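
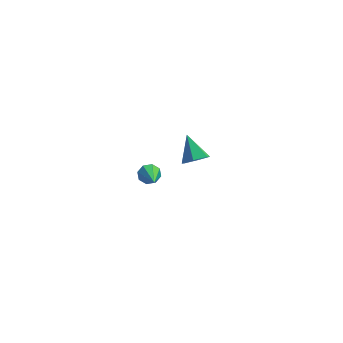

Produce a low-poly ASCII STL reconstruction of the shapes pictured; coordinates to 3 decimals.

solid 
facet normal -0.034 0.863 -0.503
outer loop
vertex 0.443 -2.258 1.506
vertex 0.268 -2.547 1.022
vertex -0.006 -2.292 1.478
endloop
endfacet
facet normal -0.078 0.236 0.969
outer loop
vertex 0.443 -2.258 1.506
vertex -0.006 -2.292 1.478
vertex 0.332 -4.153 1.958
endloop
endfacet
facet normal -0.033 0.864 -0.503
outer loop
vertex -0.006 -2.292 1.478
vertex 0.268 -2.547 1.022
vertex -0.295 -2.475 1.183
endloop
endfacet
facet normal -0.727 0.045 0.685
outer loop
vertex -0.006 -2.292 1.478
vertex -0.295 -2.475 1.183
vertex 0.332 -4.153 1.958
endloop
endfacet
facet normal -0.034 0.863 -0.505
outer loop
vertex -0.295 -2.475 1.183
vertex 0.268 -2.547 1.022
vertex -0.254 -2.701 0.794
endloop
endfacet
facet normal -0.945 -0.315 0.083
outer loop
vertex -0.295 -2.475 1.183
vertex -0.254 -2.701 0.794
vertex 0.332 -4.153 1.958
endloop
endfacet
facet normal -0.035 0.864 -0.503
outer loop
vertex -0.254 -2.701 0.794
vertex 0.268 -2.547 1.022
vertex 0.093 -2.836 0.538
endloop
endfacet
facet normal -0.604 -0.633 -0.485
outer loop
vertex -0.254 -2.701 0.794
vertex 0.093 -2.836 0.538
vertex 0.332 -4.153 1.958
endloop
endfacet
facet normal -0.034 0.863 -0.503
outer loop
vertex 0.093 -2.836 0.538
vertex 0.268 -2.547 1.022
vertex 0.542 -2.802 0.566
endloop
endfacet
facet normal 0.097 -0.721 -0.686
outer loop
vertex 0.093 -2.836 0.538
vertex 0.542 -2.802 0.566
vertex 0.332 -4.153 1.958
endloop
endfacet
facet normal -0.033 0.864 -0.503
outer loop
vertex 0.542 -2.802 0.566
vertex 0.268 -2.547 1.022
vertex 0.831 -2.619 0.861
endloop
endfacet
facet normal 0.746 -0.530 -0.402
outer loop
vertex 0.542 -2.802 0.566
vertex 0.831 -2.619 0.861
vertex 0.332 -4.153 1.958
endloop
endfacet
facet normal -0.034 0.863 -0.505
outer loop
vertex 0.831 -2.619 0.861
vertex 0.268 -2.547 1.022
vertex 0.79 -2.393 1.25
endloop
endfacet
facet normal 0.965 -0.170 0.201
outer loop
vertex 0.831 -2.619 0.861
vertex 0.79 -2.393 1.25
vertex 0.332 -4.153 1.958
endloop
endfacet
facet normal -0.035 0.864 -0.503
outer loop
vertex 0.79 -2.393 1.25
vertex 0.268 -2.547 1.022
vertex 0.443 -2.258 1.506
endloop
endfacet
facet normal 0.624 0.147 0.768
outer loop
vertex 0.79 -2.393 1.25
vertex 0.443 -2.258 1.506
vertex 0.332 -4.153 1.958
endloop
endfacet
facet normal 0.200 -0.730 -0.653
outer loop
vertex 3.838 2.718 -3.223
vertex 3.282 3.019 -3.73
vertex 4.051 3.271 -3.776
endloop
endfacet
facet normal 0.787 0.258 0.561
outer loop
vertex 3.838 2.718 -3.223
vertex 4.051 3.271 -3.776
vertex 2.958 4.201 -2.67
endloop
endfacet
facet normal 0.200 -0.730 -0.654
outer loop
vertex 4.051 3.271 -3.776
vertex 3.282 3.019 -3.73
vertex 3.494 3.572 -4.282
endloop
endfacet
facet normal 0.561 0.817 -0.132
outer loop
vertex 4.051 3.271 -3.776
vertex 3.494 3.572 -4.282
vertex 2.958 4.201 -2.67
endloop
endfacet
facet normal 0.200 -0.730 -0.654
outer loop
vertex 3.494 3.572 -4.282
vertex 3.282 3.019 -3.73
vertex 2.726 3.32 -4.236
endloop
endfacet
facet normal -0.304 0.849 -0.432
outer loop
vertex 3.494 3.572 -4.282
vertex 2.726 3.32 -4.236
vertex 2.958 4.201 -2.67
endloop
endfacet
facet normal 0.200 -0.730 -0.654
outer loop
vertex 2.726 3.32 -4.236
vertex 3.282 3.019 -3.73
vertex 2.514 2.767 -3.684
endloop
endfacet
facet normal -0.946 0.322 -0.041
outer loop
vertex 2.726 3.32 -4.236
vertex 2.514 2.767 -3.684
vertex 2.958 4.201 -2.67
endloop
endfacet
facet normal 0.200 -0.730 -0.653
outer loop
vertex 2.514 2.767 -3.684
vertex 3.282 3.019 -3.73
vertex 3.07 2.466 -3.177
endloop
endfacet
facet normal -0.722 -0.237 0.651
outer loop
vertex 2.514 2.767 -3.684
vertex 3.07 2.466 -3.177
vertex 2.958 4.201 -2.67
endloop
endfacet
facet normal 0.200 -0.730 -0.653
outer loop
vertex 3.07 2.466 -3.177
vertex 3.282 3.019 -3.73
vertex 3.838 2.718 -3.223
endloop
endfacet
facet normal 0.145 -0.269 0.952
outer loop
vertex 3.07 2.466 -3.177
vertex 3.838 2.718 -3.223
vertex 2.958 4.201 -2.67
endloop
endfacet

endsolid


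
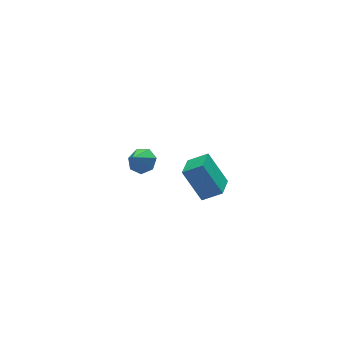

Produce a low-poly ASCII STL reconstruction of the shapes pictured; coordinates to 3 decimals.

solid 
facet normal 0.572 0.296 -0.765
outer loop
vertex -1.331 -3.398 3.604
vertex -1.798 -3.609 3.173
vertex -1.732 -3.005 3.456
endloop
endfacet
facet normal 0.110 0.447 0.888
outer loop
vertex -1.331 -3.398 3.604
vertex -1.732 -3.005 3.456
vertex -2.422 -3.931 4.007
endloop
endfacet
facet normal 0.571 0.296 -0.765
outer loop
vertex -1.732 -3.005 3.456
vertex -1.798 -3.609 3.173
vertex -2.184 -3.066 3.095
endloop
endfacet
facet normal -0.508 0.687 0.519
outer loop
vertex -1.732 -3.005 3.456
vertex -2.184 -3.066 3.095
vertex -2.422 -3.931 4.007
endloop
endfacet
facet normal 0.572 0.297 -0.765
outer loop
vertex -2.184 -3.066 3.095
vertex -1.798 -3.609 3.173
vertex -2.345 -3.536 2.792
endloop
endfacet
facet normal -0.953 0.302 0.038
outer loop
vertex -2.184 -3.066 3.095
vertex -2.345 -3.536 2.792
vertex -2.422 -3.931 4.007
endloop
endfacet
facet normal 0.572 0.295 -0.765
outer loop
vertex -2.345 -3.536 2.792
vertex -1.798 -3.609 3.173
vertex -2.094 -4.061 2.777
endloop
endfacet
facet normal -0.887 -0.419 -0.192
outer loop
vertex -2.345 -3.536 2.792
vertex -2.094 -4.061 2.777
vertex -2.422 -3.931 4.007
endloop
endfacet
facet normal 0.572 0.295 -0.765
outer loop
vertex -2.094 -4.061 2.777
vertex -1.798 -3.609 3.173
vertex -1.621 -4.245 3.06
endloop
endfacet
facet normal -0.363 -0.932 0.002
outer loop
vertex -2.094 -4.061 2.777
vertex -1.621 -4.245 3.06
vertex -2.422 -3.931 4.007
endloop
endfacet
facet normal 0.572 0.295 -0.765
outer loop
vertex -1.621 -4.245 3.06
vertex -1.798 -3.609 3.173
vertex -1.281 -3.95 3.428
endloop
endfacet
facet normal 0.226 -0.851 0.474
outer loop
vertex -1.621 -4.245 3.06
vertex -1.281 -3.95 3.428
vertex -2.422 -3.931 4.007
endloop
endfacet
facet normal 0.572 0.296 -0.765
outer loop
vertex -1.281 -3.95 3.428
vertex -1.798 -3.609 3.173
vertex -1.331 -3.398 3.604
endloop
endfacet
facet normal 0.436 -0.237 0.868
outer loop
vertex -1.281 -3.95 3.428
vertex -1.331 -3.398 3.604
vertex -2.422 -3.931 4.007
endloop
endfacet
facet normal -0.638 -0.729 0.248
outer loop
vertex 2.94 -2.463 -2.59
vertex 2.432 -1.499 -1.058
vertex 2.132 -1.956 -3.177
endloop
endfacet
facet normal 0.270 -0.513 -0.815
outer loop
vertex 2.968 -1.001 -3.502
vertex 2.94 -2.463 -2.59
vertex 2.132 -1.956 -3.177
endloop
endfacet
facet normal -0.638 -0.729 0.248
outer loop
vertex 2.132 -1.956 -3.177
vertex 2.432 -1.499 -1.058
vertex 1.624 -0.992 -1.646
endloop
endfacet
facet normal -0.721 0.453 -0.524
outer loop
vertex 1.624 -0.992 -1.646
vertex 2.968 -1.001 -3.502
vertex 2.132 -1.956 -3.177
endloop
endfacet
facet normal 0.721 -0.453 0.524
outer loop
vertex 2.94 -2.463 -2.59
vertex 3.268 -0.544 -1.383
vertex 2.432 -1.499 -1.058
endloop
endfacet
facet normal 0.271 -0.513 -0.814
outer loop
vertex 3.776 -1.508 -2.914
vertex 2.94 -2.463 -2.59
vertex 2.968 -1.001 -3.502
endloop
endfacet
facet normal 0.721 -0.453 0.524
outer loop
vertex 3.776 -1.508 -2.914
vertex 3.268 -0.544 -1.383
vertex 2.94 -2.463 -2.59
endloop
endfacet
facet normal -0.270 0.514 0.814
outer loop
vertex 2.432 -1.499 -1.058
vertex 3.268 -0.544 -1.383
vertex 1.624 -0.992 -1.646
endloop
endfacet
facet normal -0.721 0.453 -0.524
outer loop
vertex 2.46 -0.037 -1.97
vertex 2.968 -1.001 -3.502
vertex 1.624 -0.992 -1.646
endloop
endfacet
facet normal -0.270 0.513 0.815
outer loop
vertex 1.624 -0.992 -1.646
vertex 3.268 -0.544 -1.383
vertex 2.46 -0.037 -1.97
endloop
endfacet
facet normal 0.638 0.729 -0.247
outer loop
vertex 2.46 -0.037 -1.97
vertex 3.776 -1.508 -2.914
vertex 2.968 -1.001 -3.502
endloop
endfacet
facet normal 0.638 0.729 -0.248
outer loop
vertex 3.268 -0.544 -1.383
vertex 3.776 -1.508 -2.914
vertex 2.46 -0.037 -1.97
endloop
endfacet

endsolid


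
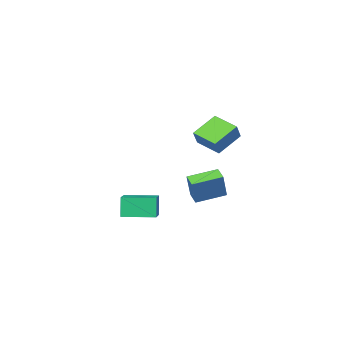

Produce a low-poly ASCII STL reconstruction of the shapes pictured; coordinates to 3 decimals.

solid 
facet normal -0.553 -0.787 -0.273
outer loop
vertex 3.442 0.382 -1.033
vertex 1.769 1.551 -1.012
vertex 3.654 0.713 -2.419
endloop
endfacet
facet normal 0.819 -0.573 -0.011
outer loop
vertex 4.651 2.129 -1.928
vertex 3.442 0.382 -1.033
vertex 3.654 0.713 -2.419
endloop
endfacet
facet normal -0.553 -0.787 -0.273
outer loop
vertex 3.654 0.713 -2.419
vertex 1.769 1.551 -1.012
vertex 1.982 1.881 -2.397
endloop
endfacet
facet normal 0.148 0.230 -0.962
outer loop
vertex 1.982 1.881 -2.397
vertex 4.651 2.129 -1.928
vertex 3.654 0.713 -2.419
endloop
endfacet
facet normal -0.148 -0.229 0.962
outer loop
vertex 3.442 0.382 -1.033
vertex 2.766 2.967 -0.521
vertex 1.769 1.551 -1.012
endloop
endfacet
facet normal 0.820 -0.573 -0.010
outer loop
vertex 4.438 1.799 -0.543
vertex 3.442 0.382 -1.033
vertex 4.651 2.129 -1.928
endloop
endfacet
facet normal -0.147 -0.229 0.962
outer loop
vertex 4.438 1.799 -0.543
vertex 2.766 2.967 -0.521
vertex 3.442 0.382 -1.033
endloop
endfacet
facet normal -0.819 0.573 0.011
outer loop
vertex 1.769 1.551 -1.012
vertex 2.766 2.967 -0.521
vertex 1.982 1.881 -2.397
endloop
endfacet
facet normal 0.148 0.229 -0.962
outer loop
vertex 2.978 3.298 -1.907
vertex 4.651 2.129 -1.928
vertex 1.982 1.881 -2.397
endloop
endfacet
facet normal -0.820 0.572 0.011
outer loop
vertex 1.982 1.881 -2.397
vertex 2.766 2.967 -0.521
vertex 2.978 3.298 -1.907
endloop
endfacet
facet normal 0.553 0.787 0.273
outer loop
vertex 2.978 3.298 -1.907
vertex 4.438 1.799 -0.543
vertex 4.651 2.129 -1.928
endloop
endfacet
facet normal 0.553 0.787 0.273
outer loop
vertex 2.766 2.967 -0.521
vertex 4.438 1.799 -0.543
vertex 2.978 3.298 -1.907
endloop
endfacet
facet normal -0.832 -0.090 0.548
outer loop
vertex -1.974 1.622 4.701
vertex -2.48 3.196 4.193
vertex -2.569 1.112 3.714
endloop
endfacet
facet normal 0.292 -0.910 0.294
outer loop
vertex -0.98 1.284 2.667
vertex -1.974 1.622 4.701
vertex -2.569 1.112 3.714
endloop
endfacet
facet normal -0.832 -0.090 0.548
outer loop
vertex -2.569 1.112 3.714
vertex -2.48 3.196 4.193
vertex -3.075 2.686 3.206
endloop
endfacet
facet normal -0.472 -0.405 -0.783
outer loop
vertex -3.075 2.686 3.206
vertex -0.98 1.284 2.667
vertex -2.569 1.112 3.714
endloop
endfacet
facet normal 0.472 0.405 0.783
outer loop
vertex -1.974 1.622 4.701
vertex -0.891 3.368 3.146
vertex -2.48 3.196 4.193
endloop
endfacet
facet normal 0.292 -0.910 0.294
outer loop
vertex -0.385 1.794 3.654
vertex -1.974 1.622 4.701
vertex -0.98 1.284 2.667
endloop
endfacet
facet normal 0.472 0.405 0.783
outer loop
vertex -0.385 1.794 3.654
vertex -0.891 3.368 3.146
vertex -1.974 1.622 4.701
endloop
endfacet
facet normal -0.292 0.910 -0.294
outer loop
vertex -2.48 3.196 4.193
vertex -0.891 3.368 3.146
vertex -3.075 2.686 3.206
endloop
endfacet
facet normal -0.472 -0.405 -0.783
outer loop
vertex -1.486 2.858 2.159
vertex -0.98 1.284 2.667
vertex -3.075 2.686 3.206
endloop
endfacet
facet normal -0.292 0.910 -0.294
outer loop
vertex -3.075 2.686 3.206
vertex -0.891 3.368 3.146
vertex -1.486 2.858 2.159
endloop
endfacet
facet normal 0.832 0.090 -0.548
outer loop
vertex -1.486 2.858 2.159
vertex -0.385 1.794 3.654
vertex -0.98 1.284 2.667
endloop
endfacet
facet normal 0.832 0.090 -0.548
outer loop
vertex -0.891 3.368 3.146
vertex -0.385 1.794 3.654
vertex -1.486 2.858 2.159
endloop
endfacet
facet normal -0.932 0.285 0.225
outer loop
vertex -4.65 -2.227 -1.257
vertex -4.443 -1.293 -1.582
vertex -5.238 -2.725 -3.059
endloop
endfacet
facet normal -0.205 -0.924 0.322
outer loop
vertex -3.337 -3.307 -3.518
vertex -4.65 -2.227 -1.257
vertex -5.238 -2.725 -3.059
endloop
endfacet
facet normal -0.932 0.285 0.225
outer loop
vertex -5.238 -2.725 -3.059
vertex -4.443 -1.293 -1.582
vertex -5.031 -1.791 -3.384
endloop
endfacet
facet normal -0.300 -0.254 -0.920
outer loop
vertex -5.031 -1.791 -3.384
vertex -3.337 -3.307 -3.518
vertex -5.238 -2.725 -3.059
endloop
endfacet
facet normal 0.300 0.254 0.920
outer loop
vertex -4.65 -2.227 -1.257
vertex -2.542 -1.875 -2.041
vertex -4.443 -1.293 -1.582
endloop
endfacet
facet normal -0.205 -0.924 0.322
outer loop
vertex -2.749 -2.809 -1.716
vertex -4.65 -2.227 -1.257
vertex -3.337 -3.307 -3.518
endloop
endfacet
facet normal 0.300 0.254 0.920
outer loop
vertex -2.749 -2.809 -1.716
vertex -2.542 -1.875 -2.041
vertex -4.65 -2.227 -1.257
endloop
endfacet
facet normal 0.205 0.924 -0.322
outer loop
vertex -4.443 -1.293 -1.582
vertex -2.542 -1.875 -2.041
vertex -5.031 -1.791 -3.384
endloop
endfacet
facet normal -0.300 -0.254 -0.920
outer loop
vertex -3.13 -2.373 -3.843
vertex -3.337 -3.307 -3.518
vertex -5.031 -1.791 -3.384
endloop
endfacet
facet normal 0.205 0.924 -0.322
outer loop
vertex -5.031 -1.791 -3.384
vertex -2.542 -1.875 -2.041
vertex -3.13 -2.373 -3.843
endloop
endfacet
facet normal 0.932 -0.285 -0.225
outer loop
vertex -3.13 -2.373 -3.843
vertex -2.749 -2.809 -1.716
vertex -3.337 -3.307 -3.518
endloop
endfacet
facet normal 0.932 -0.285 -0.225
outer loop
vertex -2.542 -1.875 -2.041
vertex -2.749 -2.809 -1.716
vertex -3.13 -2.373 -3.843
endloop
endfacet

endsolid


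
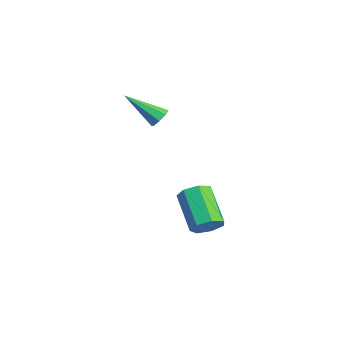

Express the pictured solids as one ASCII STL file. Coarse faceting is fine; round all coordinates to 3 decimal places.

solid 
facet normal 0.402 0.693 -0.599
outer loop
vertex -1.079 1.445 0.981
vertex -1.555 1.606 0.848
vertex -1.216 1.732 1.221
endloop
endfacet
facet normal 0.717 -0.213 0.664
outer loop
vertex -1.079 1.445 0.981
vertex -1.216 1.732 1.221
vertex -2.285 0.354 1.932
endloop
endfacet
facet normal 0.402 0.692 -0.599
outer loop
vertex -1.216 1.732 1.221
vertex -1.555 1.606 0.848
vertex -1.551 1.945 1.242
endloop
endfacet
facet normal 0.242 0.290 0.926
outer loop
vertex -1.216 1.732 1.221
vertex -1.551 1.945 1.242
vertex -2.285 0.354 1.932
endloop
endfacet
facet normal 0.403 0.692 -0.599
outer loop
vertex -1.551 1.945 1.242
vertex -1.555 1.606 0.848
vertex -1.889 1.96 1.032
endloop
endfacet
facet normal -0.434 0.519 0.736
outer loop
vertex -1.551 1.945 1.242
vertex -1.889 1.96 1.032
vertex -2.285 0.354 1.932
endloop
endfacet
facet normal 0.403 0.692 -0.600
outer loop
vertex -1.889 1.96 1.032
vertex -1.555 1.606 0.848
vertex -2.031 1.767 0.714
endloop
endfacet
facet normal -0.918 0.340 0.203
outer loop
vertex -1.889 1.96 1.032
vertex -2.031 1.767 0.714
vertex -2.285 0.354 1.932
endloop
endfacet
facet normal 0.403 0.692 -0.599
outer loop
vertex -2.031 1.767 0.714
vertex -1.555 1.606 0.848
vertex -1.895 1.48 0.474
endloop
endfacet
facet normal -0.924 -0.140 -0.356
outer loop
vertex -2.031 1.767 0.714
vertex -1.895 1.48 0.474
vertex -2.285 0.354 1.932
endloop
endfacet
facet normal 0.403 0.692 -0.599
outer loop
vertex -1.895 1.48 0.474
vertex -1.555 1.606 0.848
vertex -1.56 1.267 0.453
endloop
endfacet
facet normal -0.449 -0.645 -0.618
outer loop
vertex -1.895 1.48 0.474
vertex -1.56 1.267 0.453
vertex -2.285 0.354 1.932
endloop
endfacet
facet normal 0.403 0.692 -0.599
outer loop
vertex -1.56 1.267 0.453
vertex -1.555 1.606 0.848
vertex -1.222 1.252 0.663
endloop
endfacet
facet normal 0.227 -0.875 -0.428
outer loop
vertex -1.56 1.267 0.453
vertex -1.222 1.252 0.663
vertex -2.285 0.354 1.932
endloop
endfacet
facet normal 0.402 0.692 -0.600
outer loop
vertex -1.222 1.252 0.663
vertex -1.555 1.606 0.848
vertex -1.079 1.445 0.981
endloop
endfacet
facet normal 0.711 -0.696 0.103
outer loop
vertex -1.222 1.252 0.663
vertex -1.079 1.445 0.981
vertex -2.285 0.354 1.932
endloop
endfacet
facet normal 0.821 0.048 -0.569
outer loop
vertex 1.414 2.854 -3.489
vertex 1.0 2.815 -4.09
vertex 1.218 3.409 -3.725
endloop
endfacet
facet normal 0.479 0.481 0.734
outer loop
vertex 1.414 2.854 -3.489
vertex 1.218 3.409 -3.725
vertex -0.147 2.764 -2.41
endloop
endfacet
facet normal 0.481 0.480 0.734
outer loop
vertex -0.147 2.764 -2.41
vertex 1.218 3.409 -3.725
vertex -0.342 3.319 -2.645
endloop
endfacet
facet normal -0.821 -0.048 0.568
outer loop
vertex -0.147 2.764 -2.41
vertex -0.342 3.319 -2.645
vertex -0.56 2.725 -3.01
endloop
endfacet
facet normal 0.822 0.047 -0.568
outer loop
vertex 1.218 3.409 -3.725
vertex 1.0 2.815 -4.09
vertex 0.859 3.516 -4.236
endloop
endfacet
facet normal 0.058 0.985 0.166
outer loop
vertex 1.218 3.409 -3.725
vertex 0.859 3.516 -4.236
vertex -0.342 3.319 -2.645
endloop
endfacet
facet normal 0.058 0.985 0.165
outer loop
vertex -0.342 3.319 -2.645
vertex 0.859 3.516 -4.236
vertex -0.702 3.426 -3.156
endloop
endfacet
facet normal -0.821 -0.048 0.569
outer loop
vertex -0.342 3.319 -2.645
vertex -0.702 3.426 -3.156
vertex -0.56 2.725 -3.01
endloop
endfacet
facet normal 0.821 0.047 -0.569
outer loop
vertex 0.859 3.516 -4.236
vertex 1.0 2.815 -4.09
vertex 0.606 3.096 -4.636
endloop
endfacet
facet normal -0.407 0.746 -0.526
outer loop
vertex 0.859 3.516 -4.236
vertex 0.606 3.096 -4.636
vertex -0.702 3.426 -3.156
endloop
endfacet
facet normal -0.407 0.747 -0.526
outer loop
vertex -0.702 3.426 -3.156
vertex 0.606 3.096 -4.636
vertex -0.955 3.006 -3.557
endloop
endfacet
facet normal -0.821 -0.048 0.568
outer loop
vertex -0.702 3.426 -3.156
vertex -0.955 3.006 -3.557
vertex -0.56 2.725 -3.01
endloop
endfacet
facet normal 0.822 0.048 -0.568
outer loop
vertex 0.606 3.096 -4.636
vertex 1.0 2.815 -4.09
vertex 0.65 2.464 -4.626
endloop
endfacet
facet normal -0.566 -0.052 -0.823
outer loop
vertex 0.606 3.096 -4.636
vertex 0.65 2.464 -4.626
vertex -0.955 3.006 -3.557
endloop
endfacet
facet normal -0.566 -0.054 -0.823
outer loop
vertex -0.955 3.006 -3.557
vertex 0.65 2.464 -4.626
vertex -0.911 2.374 -3.546
endloop
endfacet
facet normal -0.821 -0.047 0.569
outer loop
vertex -0.955 3.006 -3.557
vertex -0.911 2.374 -3.546
vertex -0.56 2.725 -3.01
endloop
endfacet
facet normal 0.822 0.048 -0.568
outer loop
vertex 0.65 2.464 -4.626
vertex 1.0 2.815 -4.09
vertex 0.958 2.096 -4.211
endloop
endfacet
facet normal -0.299 -0.813 -0.499
outer loop
vertex 0.65 2.464 -4.626
vertex 0.958 2.096 -4.211
vertex -0.911 2.374 -3.546
endloop
endfacet
facet normal -0.299 -0.813 -0.500
outer loop
vertex -0.911 2.374 -3.546
vertex 0.958 2.096 -4.211
vertex -0.603 2.006 -3.132
endloop
endfacet
facet normal -0.821 -0.047 0.569
outer loop
vertex -0.911 2.374 -3.546
vertex -0.603 2.006 -3.132
vertex -0.56 2.725 -3.01
endloop
endfacet
facet normal 0.821 0.048 -0.569
outer loop
vertex 0.958 2.096 -4.211
vertex 1.0 2.815 -4.09
vertex 1.298 2.27 -3.706
endloop
endfacet
facet normal 0.194 -0.960 0.200
outer loop
vertex 0.958 2.096 -4.211
vertex 1.298 2.27 -3.706
vertex -0.603 2.006 -3.132
endloop
endfacet
facet normal 0.194 -0.960 0.200
outer loop
vertex -0.603 2.006 -3.132
vertex 1.298 2.27 -3.706
vertex -0.263 2.18 -2.626
endloop
endfacet
facet normal -0.821 -0.047 0.568
outer loop
vertex -0.603 2.006 -3.132
vertex -0.263 2.18 -2.626
vertex -0.56 2.725 -3.01
endloop
endfacet
facet normal 0.821 0.048 -0.569
outer loop
vertex 1.298 2.27 -3.706
vertex 1.0 2.815 -4.09
vertex 1.414 2.854 -3.489
endloop
endfacet
facet normal 0.540 -0.385 0.748
outer loop
vertex 1.298 2.27 -3.706
vertex 1.414 2.854 -3.489
vertex -0.263 2.18 -2.626
endloop
endfacet
facet normal 0.540 -0.384 0.749
outer loop
vertex -0.263 2.18 -2.626
vertex 1.414 2.854 -3.489
vertex -0.147 2.764 -2.41
endloop
endfacet
facet normal -0.821 -0.047 0.568
outer loop
vertex -0.263 2.18 -2.626
vertex -0.147 2.764 -2.41
vertex -0.56 2.725 -3.01
endloop
endfacet

endsolid


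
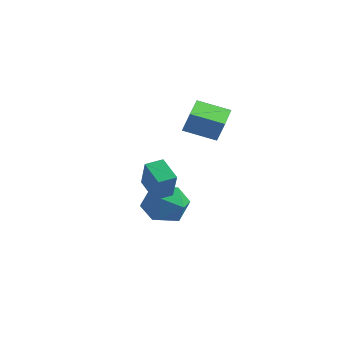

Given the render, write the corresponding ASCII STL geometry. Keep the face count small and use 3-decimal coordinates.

solid 
facet normal -0.790 -0.518 0.328
outer loop
vertex 1.438 0.051 4.003
vertex 0.619 1.451 4.244
vertex 1.061 0.0 3.014
endloop
endfacet
facet normal 0.500 -0.853 -0.147
outer loop
vertex 2.261 0.789 2.516
vertex 1.438 0.051 4.003
vertex 1.061 0.0 3.014
endloop
endfacet
facet normal -0.790 -0.519 0.328
outer loop
vertex 1.061 0.0 3.014
vertex 0.619 1.451 4.244
vertex 0.241 1.401 3.255
endloop
endfacet
facet normal -0.356 -0.048 -0.933
outer loop
vertex 0.241 1.401 3.255
vertex 2.261 0.789 2.516
vertex 1.061 0.0 3.014
endloop
endfacet
facet normal 0.356 0.048 0.933
outer loop
vertex 1.438 0.051 4.003
vertex 1.819 2.24 3.746
vertex 0.619 1.451 4.244
endloop
endfacet
facet normal 0.499 -0.854 -0.148
outer loop
vertex 2.639 0.839 3.505
vertex 1.438 0.051 4.003
vertex 2.261 0.789 2.516
endloop
endfacet
facet normal 0.356 0.048 0.933
outer loop
vertex 2.639 0.839 3.505
vertex 1.819 2.24 3.746
vertex 1.438 0.051 4.003
endloop
endfacet
facet normal -0.500 0.853 0.148
outer loop
vertex 0.619 1.451 4.244
vertex 1.819 2.24 3.746
vertex 0.241 1.401 3.255
endloop
endfacet
facet normal -0.356 -0.048 -0.933
outer loop
vertex 1.442 2.189 2.757
vertex 2.261 0.789 2.516
vertex 0.241 1.401 3.255
endloop
endfacet
facet normal -0.500 0.854 0.146
outer loop
vertex 0.241 1.401 3.255
vertex 1.819 2.24 3.746
vertex 1.442 2.189 2.757
endloop
endfacet
facet normal 0.790 0.518 -0.328
outer loop
vertex 1.442 2.189 2.757
vertex 2.639 0.839 3.505
vertex 2.261 0.789 2.516
endloop
endfacet
facet normal 0.790 0.519 -0.328
outer loop
vertex 1.819 2.24 3.746
vertex 2.639 0.839 3.505
vertex 1.442 2.189 2.757
endloop
endfacet
facet normal -0.815 0.255 0.521
outer loop
vertex 0.403 -1.551 1.378
vertex 0.729 -0.79 1.515
vertex -0.295 -1.008 0.021
endloop
endfacet
facet normal -0.389 -0.907 -0.163
outer loop
vertex 0.731 -1.33 -0.635
vertex 0.403 -1.551 1.378
vertex -0.295 -1.008 0.021
endloop
endfacet
facet normal -0.815 0.255 0.521
outer loop
vertex -0.295 -1.008 0.021
vertex 0.729 -0.79 1.515
vertex 0.031 -0.247 0.158
endloop
endfacet
facet normal -0.431 0.335 -0.838
outer loop
vertex 0.031 -0.247 0.158
vertex 0.731 -1.33 -0.635
vertex -0.295 -1.008 0.021
endloop
endfacet
facet normal 0.431 -0.335 0.838
outer loop
vertex 0.403 -1.551 1.378
vertex 1.755 -1.112 0.859
vertex 0.729 -0.79 1.515
endloop
endfacet
facet normal -0.389 -0.907 -0.163
outer loop
vertex 1.429 -1.873 0.722
vertex 0.403 -1.551 1.378
vertex 0.731 -1.33 -0.635
endloop
endfacet
facet normal 0.431 -0.335 0.838
outer loop
vertex 1.429 -1.873 0.722
vertex 1.755 -1.112 0.859
vertex 0.403 -1.551 1.378
endloop
endfacet
facet normal 0.389 0.907 0.163
outer loop
vertex 0.729 -0.79 1.515
vertex 1.755 -1.112 0.859
vertex 0.031 -0.247 0.158
endloop
endfacet
facet normal -0.431 0.335 -0.838
outer loop
vertex 1.057 -0.569 -0.498
vertex 0.731 -1.33 -0.635
vertex 0.031 -0.247 0.158
endloop
endfacet
facet normal 0.389 0.907 0.163
outer loop
vertex 0.031 -0.247 0.158
vertex 1.755 -1.112 0.859
vertex 1.057 -0.569 -0.498
endloop
endfacet
facet normal 0.815 -0.255 -0.521
outer loop
vertex 1.057 -0.569 -0.498
vertex 1.429 -1.873 0.722
vertex 0.731 -1.33 -0.635
endloop
endfacet
facet normal 0.815 -0.255 -0.521
outer loop
vertex 1.755 -1.112 0.859
vertex 1.429 -1.873 0.722
vertex 1.057 -0.569 -0.498
endloop
endfacet
facet normal -0.741 0.664 -0.102
outer loop
vertex -0.763 1.389 -2.408
vertex -1.483 0.673 -1.832
vertex -0.855 1.464 -1.247
endloop
endfacet
facet normal -0.108 0.991 -0.073
outer loop
vertex -0.763 1.389 -2.408
vertex -0.855 1.464 -1.247
vertex 0.193 1.541 -1.756
endloop
endfacet
facet normal 0.295 0.740 -0.605
outer loop
vertex -0.763 1.389 -2.408
vertex 0.193 1.541 -1.756
vertex 0.212 0.798 -2.656
endloop
endfacet
facet normal -0.089 0.257 -0.962
outer loop
vertex -0.763 1.389 -2.408
vertex 0.212 0.798 -2.656
vertex -0.824 0.262 -2.703
endloop
endfacet
facet normal -0.730 0.210 -0.651
outer loop
vertex -0.763 1.389 -2.408
vertex -0.824 0.262 -2.703
vertex -1.483 0.673 -1.832
endloop
endfacet
facet normal 0.205 0.813 0.545
outer loop
vertex 0.193 1.541 -1.756
vertex -0.855 1.464 -1.247
vertex 0.064 0.918 -0.777
endloop
endfacet
facet normal -0.820 0.283 0.497
outer loop
vertex -0.855 1.464 -1.247
vertex -1.483 0.673 -1.832
vertex -0.972 0.382 -0.824
endloop
endfacet
facet normal -0.801 -0.452 -0.393
outer loop
vertex -1.483 0.673 -1.832
vertex -0.824 0.262 -2.703
vertex -0.953 -0.361 -1.724
endloop
endfacet
facet normal 0.235 -0.376 -0.896
outer loop
vertex -0.824 0.262 -2.703
vertex 0.212 0.798 -2.656
vertex 0.095 -0.284 -2.233
endloop
endfacet
facet normal 0.857 0.406 -0.317
outer loop
vertex 0.212 0.798 -2.656
vertex 0.193 1.541 -1.756
vertex 0.723 0.507 -1.648
endloop
endfacet
facet normal 0.089 -0.257 0.962
outer loop
vertex 0.003 -0.209 -1.072
vertex 0.064 0.918 -0.777
vertex -0.972 0.382 -0.824
endloop
endfacet
facet normal -0.295 -0.740 0.605
outer loop
vertex 0.003 -0.209 -1.072
vertex -0.972 0.382 -0.824
vertex -0.953 -0.361 -1.724
endloop
endfacet
facet normal 0.108 -0.991 0.073
outer loop
vertex 0.003 -0.209 -1.072
vertex -0.953 -0.361 -1.724
vertex 0.095 -0.284 -2.233
endloop
endfacet
facet normal 0.741 -0.664 0.102
outer loop
vertex 0.003 -0.209 -1.072
vertex 0.095 -0.284 -2.233
vertex 0.723 0.507 -1.648
endloop
endfacet
facet normal 0.730 -0.210 0.651
outer loop
vertex 0.003 -0.209 -1.072
vertex 0.723 0.507 -1.648
vertex 0.064 0.918 -0.777
endloop
endfacet
facet normal -0.235 0.376 0.896
outer loop
vertex -0.972 0.382 -0.824
vertex 0.064 0.918 -0.777
vertex -0.855 1.464 -1.247
endloop
endfacet
facet normal -0.857 -0.406 0.317
outer loop
vertex -0.953 -0.361 -1.724
vertex -0.972 0.382 -0.824
vertex -1.483 0.673 -1.832
endloop
endfacet
facet normal -0.205 -0.813 -0.545
outer loop
vertex 0.095 -0.284 -2.233
vertex -0.953 -0.361 -1.724
vertex -0.824 0.262 -2.703
endloop
endfacet
facet normal 0.820 -0.283 -0.497
outer loop
vertex 0.723 0.507 -1.648
vertex 0.095 -0.284 -2.233
vertex 0.212 0.798 -2.656
endloop
endfacet
facet normal 0.801 0.452 0.393
outer loop
vertex 0.064 0.918 -0.777
vertex 0.723 0.507 -1.648
vertex 0.193 1.541 -1.756
endloop
endfacet

endsolid


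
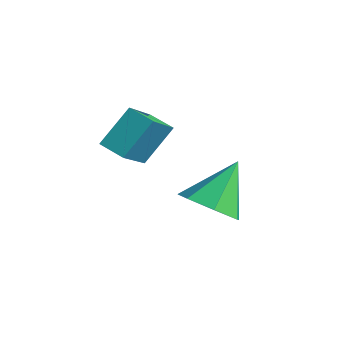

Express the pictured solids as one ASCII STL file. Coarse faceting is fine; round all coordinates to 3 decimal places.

solid 
facet normal -0.937 -0.222 0.271
outer loop
vertex 0.009 0.858 0.582
vertex -0.703 2.261 -0.731
vertex -0.059 -0.246 -0.56
endloop
endfacet
facet normal 0.348 -0.684 0.641
outer loop
vertex 0.803 -0.041 -0.809
vertex 0.009 0.858 0.582
vertex -0.059 -0.246 -0.56
endloop
endfacet
facet normal -0.937 -0.222 0.270
outer loop
vertex -0.059 -0.246 -0.56
vertex -0.703 2.261 -0.731
vertex -0.771 1.158 -1.873
endloop
endfacet
facet normal -0.043 -0.694 -0.719
outer loop
vertex -0.771 1.158 -1.873
vertex 0.803 -0.041 -0.809
vertex -0.059 -0.246 -0.56
endloop
endfacet
facet normal 0.043 0.694 0.719
outer loop
vertex 0.009 0.858 0.582
vertex 0.159 2.466 -0.98
vertex -0.703 2.261 -0.731
endloop
endfacet
facet normal 0.347 -0.685 0.641
outer loop
vertex 0.871 1.062 0.333
vertex 0.009 0.858 0.582
vertex 0.803 -0.041 -0.809
endloop
endfacet
facet normal 0.043 0.694 0.719
outer loop
vertex 0.871 1.062 0.333
vertex 0.159 2.466 -0.98
vertex 0.009 0.858 0.582
endloop
endfacet
facet normal -0.348 0.685 -0.641
outer loop
vertex -0.703 2.261 -0.731
vertex 0.159 2.466 -0.98
vertex -0.771 1.158 -1.873
endloop
endfacet
facet normal -0.043 -0.694 -0.718
outer loop
vertex 0.091 1.362 -2.122
vertex 0.803 -0.041 -0.809
vertex -0.771 1.158 -1.873
endloop
endfacet
facet normal -0.347 0.684 -0.641
outer loop
vertex -0.771 1.158 -1.873
vertex 0.159 2.466 -0.98
vertex 0.091 1.362 -2.122
endloop
endfacet
facet normal 0.937 0.222 -0.270
outer loop
vertex 0.091 1.362 -2.122
vertex 0.871 1.062 0.333
vertex 0.803 -0.041 -0.809
endloop
endfacet
facet normal 0.937 0.222 -0.270
outer loop
vertex 0.159 2.466 -0.98
vertex 0.871 1.062 0.333
vertex 0.091 1.362 -2.122
endloop
endfacet
facet normal 0.102 -0.694 -0.713
outer loop
vertex 2.926 2.597 -3.724
vertex 1.848 2.437 -3.722
vertex 2.43 3.137 -4.32
endloop
endfacet
facet normal 0.708 0.704 0.049
outer loop
vertex 2.926 2.597 -3.724
vertex 2.43 3.137 -4.32
vertex 1.652 3.783 -2.338
endloop
endfacet
facet normal 0.101 -0.693 -0.713
outer loop
vertex 2.43 3.137 -4.32
vertex 1.848 2.437 -3.722
vertex 1.496 3.151 -4.466
endloop
endfacet
facet normal 0.059 0.956 -0.288
outer loop
vertex 2.43 3.137 -4.32
vertex 1.496 3.151 -4.466
vertex 1.652 3.783 -2.338
endloop
endfacet
facet normal 0.101 -0.694 -0.713
outer loop
vertex 1.496 3.151 -4.466
vertex 1.848 2.437 -3.722
vertex 0.827 2.627 -4.051
endloop
endfacet
facet normal -0.670 0.724 -0.166
outer loop
vertex 1.496 3.151 -4.466
vertex 0.827 2.627 -4.051
vertex 1.652 3.783 -2.338
endloop
endfacet
facet normal 0.101 -0.694 -0.713
outer loop
vertex 0.827 2.627 -4.051
vertex 1.848 2.437 -3.722
vertex 0.927 1.96 -3.388
endloop
endfacet
facet normal -0.928 0.183 0.324
outer loop
vertex 0.827 2.627 -4.051
vertex 0.927 1.96 -3.388
vertex 1.652 3.783 -2.338
endloop
endfacet
facet normal 0.101 -0.694 -0.713
outer loop
vertex 0.927 1.96 -3.388
vertex 1.848 2.437 -3.722
vertex 1.721 1.652 -2.976
endloop
endfacet
facet normal -0.522 -0.260 0.812
outer loop
vertex 0.927 1.96 -3.388
vertex 1.721 1.652 -2.976
vertex 1.652 3.783 -2.338
endloop
endfacet
facet normal 0.102 -0.694 -0.713
outer loop
vertex 1.721 1.652 -2.976
vertex 1.848 2.437 -3.722
vertex 2.611 1.936 -3.125
endloop
endfacet
facet normal 0.242 -0.271 0.932
outer loop
vertex 1.721 1.652 -2.976
vertex 2.611 1.936 -3.125
vertex 1.652 3.783 -2.338
endloop
endfacet
facet normal 0.102 -0.694 -0.713
outer loop
vertex 2.611 1.936 -3.125
vertex 1.848 2.437 -3.722
vertex 2.926 2.597 -3.724
endloop
endfacet
facet normal 0.791 0.159 0.591
outer loop
vertex 2.611 1.936 -3.125
vertex 2.926 2.597 -3.724
vertex 1.652 3.783 -2.338
endloop
endfacet

endsolid


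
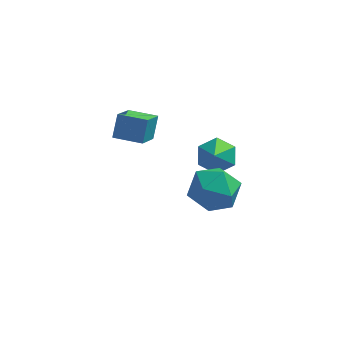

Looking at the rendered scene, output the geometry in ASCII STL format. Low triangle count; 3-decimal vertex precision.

solid 
facet normal -0.297 -0.111 0.948
outer loop
vertex 1.645 -2.193 1.115
vertex 2.064 -3.294 1.118
vertex 2.758 -2.399 1.44
endloop
endfacet
facet normal -0.132 0.570 0.811
outer loop
vertex 1.645 -2.193 1.115
vertex 2.758 -2.399 1.44
vertex 2.506 -1.477 0.752
endloop
endfacet
facet normal -0.544 0.793 0.274
outer loop
vertex 1.645 -2.193 1.115
vertex 2.506 -1.477 0.752
vertex 1.656 -1.802 0.005
endloop
endfacet
facet normal -0.965 0.250 0.079
outer loop
vertex 1.645 -2.193 1.115
vertex 1.656 -1.802 0.005
vertex 1.383 -2.925 0.231
endloop
endfacet
facet normal -0.812 -0.308 0.496
outer loop
vertex 1.645 -2.193 1.115
vertex 1.383 -2.925 0.231
vertex 2.064 -3.294 1.118
endloop
endfacet
facet normal 0.548 0.591 0.592
outer loop
vertex 2.506 -1.477 0.752
vertex 2.758 -2.399 1.44
vertex 3.457 -2.135 0.529
endloop
endfacet
facet normal 0.280 -0.510 0.813
outer loop
vertex 2.758 -2.399 1.44
vertex 2.064 -3.294 1.118
vertex 3.184 -3.258 0.755
endloop
endfacet
facet normal -0.554 -0.828 0.081
outer loop
vertex 2.064 -3.294 1.118
vertex 1.383 -2.925 0.231
vertex 2.334 -3.583 0.008
endloop
endfacet
facet normal -0.802 0.075 -0.593
outer loop
vertex 1.383 -2.925 0.231
vertex 1.656 -1.802 0.005
vertex 2.082 -2.661 -0.68
endloop
endfacet
facet normal -0.121 0.953 -0.277
outer loop
vertex 1.656 -1.802 0.005
vertex 2.506 -1.477 0.752
vertex 2.776 -1.766 -0.358
endloop
endfacet
facet normal 0.965 -0.250 -0.079
outer loop
vertex 3.195 -2.867 -0.355
vertex 3.457 -2.135 0.529
vertex 3.184 -3.258 0.755
endloop
endfacet
facet normal 0.544 -0.793 -0.274
outer loop
vertex 3.195 -2.867 -0.355
vertex 3.184 -3.258 0.755
vertex 2.334 -3.583 0.008
endloop
endfacet
facet normal 0.132 -0.570 -0.811
outer loop
vertex 3.195 -2.867 -0.355
vertex 2.334 -3.583 0.008
vertex 2.082 -2.661 -0.68
endloop
endfacet
facet normal 0.297 0.111 -0.948
outer loop
vertex 3.195 -2.867 -0.355
vertex 2.082 -2.661 -0.68
vertex 2.776 -1.766 -0.358
endloop
endfacet
facet normal 0.812 0.308 -0.496
outer loop
vertex 3.195 -2.867 -0.355
vertex 2.776 -1.766 -0.358
vertex 3.457 -2.135 0.529
endloop
endfacet
facet normal 0.802 -0.075 0.593
outer loop
vertex 3.184 -3.258 0.755
vertex 3.457 -2.135 0.529
vertex 2.758 -2.399 1.44
endloop
endfacet
facet normal 0.121 -0.953 0.277
outer loop
vertex 2.334 -3.583 0.008
vertex 3.184 -3.258 0.755
vertex 2.064 -3.294 1.118
endloop
endfacet
facet normal -0.548 -0.591 -0.592
outer loop
vertex 2.082 -2.661 -0.68
vertex 2.334 -3.583 0.008
vertex 1.383 -2.925 0.231
endloop
endfacet
facet normal -0.280 0.510 -0.813
outer loop
vertex 2.776 -1.766 -0.358
vertex 2.082 -2.661 -0.68
vertex 1.656 -1.802 0.005
endloop
endfacet
facet normal 0.554 0.828 -0.081
outer loop
vertex 3.457 -2.135 0.529
vertex 2.776 -1.766 -0.358
vertex 2.506 -1.477 0.752
endloop
endfacet
facet normal -0.013 0.714 -0.700
outer loop
vertex 2.763 2.183 -2.649
vertex 1.94 2.446 -2.365
vertex 2.687 2.817 -2.0
endloop
endfacet
facet normal 0.888 -0.272 0.370
outer loop
vertex 2.763 2.183 -2.649
vertex 2.687 2.817 -2.0
vertex 1.96 1.374 -1.315
endloop
endfacet
facet normal -0.014 0.715 -0.699
outer loop
vertex 2.687 2.817 -2.0
vertex 1.94 2.446 -2.365
vertex 1.863 3.079 -1.716
endloop
endfacet
facet normal 0.382 0.232 0.894
outer loop
vertex 2.687 2.817 -2.0
vertex 1.863 3.079 -1.716
vertex 1.96 1.374 -1.315
endloop
endfacet
facet normal -0.014 0.715 -0.699
outer loop
vertex 1.863 3.079 -1.716
vertex 1.94 2.446 -2.365
vertex 1.116 2.709 -2.08
endloop
endfacet
facet normal -0.499 0.171 0.850
outer loop
vertex 1.863 3.079 -1.716
vertex 1.116 2.709 -2.08
vertex 1.96 1.374 -1.315
endloop
endfacet
facet normal -0.014 0.714 -0.700
outer loop
vertex 1.116 2.709 -2.08
vertex 1.94 2.446 -2.365
vertex 1.193 2.075 -2.729
endloop
endfacet
facet normal -0.876 -0.393 0.280
outer loop
vertex 1.116 2.709 -2.08
vertex 1.193 2.075 -2.729
vertex 1.96 1.374 -1.315
endloop
endfacet
facet normal -0.013 0.714 -0.700
outer loop
vertex 1.193 2.075 -2.729
vertex 1.94 2.446 -2.365
vertex 2.016 1.812 -3.013
endloop
endfacet
facet normal -0.370 -0.896 -0.243
outer loop
vertex 1.193 2.075 -2.729
vertex 2.016 1.812 -3.013
vertex 1.96 1.374 -1.315
endloop
endfacet
facet normal -0.013 0.714 -0.700
outer loop
vertex 2.016 1.812 -3.013
vertex 1.94 2.446 -2.365
vertex 2.763 2.183 -2.649
endloop
endfacet
facet normal 0.512 -0.836 -0.199
outer loop
vertex 2.016 1.812 -3.013
vertex 2.763 2.183 -2.649
vertex 1.96 1.374 -1.315
endloop
endfacet
facet normal -0.984 0.179 0.001
outer loop
vertex -2.218 1.99 0.388
vertex -1.979 3.308 -0.523
vertex -2.339 1.332 -0.596
endloop
endfacet
facet normal -0.148 -0.814 0.562
outer loop
vertex -1.021 1.092 -0.597
vertex -2.218 1.99 0.388
vertex -2.339 1.332 -0.596
endloop
endfacet
facet normal -0.984 0.179 0.001
outer loop
vertex -2.339 1.332 -0.596
vertex -1.979 3.308 -0.523
vertex -2.1 2.65 -1.507
endloop
endfacet
facet normal -0.101 -0.553 -0.827
outer loop
vertex -2.1 2.65 -1.507
vertex -1.021 1.092 -0.597
vertex -2.339 1.332 -0.596
endloop
endfacet
facet normal 0.101 0.553 0.827
outer loop
vertex -2.218 1.99 0.388
vertex -0.661 3.068 -0.524
vertex -1.979 3.308 -0.523
endloop
endfacet
facet normal -0.148 -0.814 0.562
outer loop
vertex -0.9 1.75 0.387
vertex -2.218 1.99 0.388
vertex -1.021 1.092 -0.597
endloop
endfacet
facet normal 0.101 0.553 0.827
outer loop
vertex -0.9 1.75 0.387
vertex -0.661 3.068 -0.524
vertex -2.218 1.99 0.388
endloop
endfacet
facet normal 0.148 0.814 -0.562
outer loop
vertex -1.979 3.308 -0.523
vertex -0.661 3.068 -0.524
vertex -2.1 2.65 -1.507
endloop
endfacet
facet normal -0.101 -0.553 -0.827
outer loop
vertex -0.782 2.41 -1.508
vertex -1.021 1.092 -0.597
vertex -2.1 2.65 -1.507
endloop
endfacet
facet normal 0.148 0.814 -0.562
outer loop
vertex -2.1 2.65 -1.507
vertex -0.661 3.068 -0.524
vertex -0.782 2.41 -1.508
endloop
endfacet
facet normal 0.984 -0.179 -0.001
outer loop
vertex -0.782 2.41 -1.508
vertex -0.9 1.75 0.387
vertex -1.021 1.092 -0.597
endloop
endfacet
facet normal 0.984 -0.179 -0.001
outer loop
vertex -0.661 3.068 -0.524
vertex -0.9 1.75 0.387
vertex -0.782 2.41 -1.508
endloop
endfacet

endsolid


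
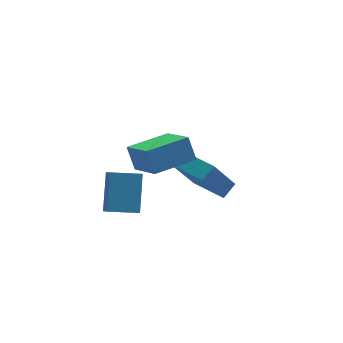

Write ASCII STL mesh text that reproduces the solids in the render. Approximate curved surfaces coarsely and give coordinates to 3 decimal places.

solid 
facet normal -0.946 0.255 0.200
outer loop
vertex -4.131 -0.343 -0.234
vertex -4.08 0.277 -0.783
vertex -4.719 -1.478 -1.571
endloop
endfacet
facet normal -0.061 -0.747 0.662
outer loop
vertex -3.46 -1.817 -1.837
vertex -4.131 -0.343 -0.234
vertex -4.719 -1.478 -1.571
endloop
endfacet
facet normal -0.946 0.255 0.200
outer loop
vertex -4.719 -1.478 -1.571
vertex -4.08 0.277 -0.783
vertex -4.668 -0.858 -2.12
endloop
endfacet
facet normal -0.318 -0.614 -0.723
outer loop
vertex -4.668 -0.858 -2.12
vertex -3.46 -1.817 -1.837
vertex -4.719 -1.478 -1.571
endloop
endfacet
facet normal 0.318 0.614 0.723
outer loop
vertex -4.131 -0.343 -0.234
vertex -2.821 -0.062 -1.049
vertex -4.08 0.277 -0.783
endloop
endfacet
facet normal -0.061 -0.747 0.662
outer loop
vertex -2.872 -0.682 -0.5
vertex -4.131 -0.343 -0.234
vertex -3.46 -1.817 -1.837
endloop
endfacet
facet normal 0.318 0.614 0.723
outer loop
vertex -2.872 -0.682 -0.5
vertex -2.821 -0.062 -1.049
vertex -4.131 -0.343 -0.234
endloop
endfacet
facet normal 0.061 0.747 -0.662
outer loop
vertex -4.08 0.277 -0.783
vertex -2.821 -0.062 -1.049
vertex -4.668 -0.858 -2.12
endloop
endfacet
facet normal -0.318 -0.614 -0.723
outer loop
vertex -3.409 -1.197 -2.386
vertex -3.46 -1.817 -1.837
vertex -4.668 -0.858 -2.12
endloop
endfacet
facet normal 0.061 0.747 -0.662
outer loop
vertex -4.668 -0.858 -2.12
vertex -2.821 -0.062 -1.049
vertex -3.409 -1.197 -2.386
endloop
endfacet
facet normal 0.946 -0.255 -0.200
outer loop
vertex -3.409 -1.197 -2.386
vertex -2.872 -0.682 -0.5
vertex -3.46 -1.817 -1.837
endloop
endfacet
facet normal 0.946 -0.255 -0.200
outer loop
vertex -2.821 -0.062 -1.049
vertex -2.872 -0.682 -0.5
vertex -3.409 -1.197 -2.386
endloop
endfacet
facet normal -0.993 -0.118 -0.025
outer loop
vertex -4.016 -3.995 4.164
vertex -4.182 -2.38 3.121
vertex -3.925 -4.572 3.256
endloop
endfacet
facet normal 0.086 -0.837 0.540
outer loop
vertex -2.138 -4.36 3.299
vertex -4.016 -3.995 4.164
vertex -3.925 -4.572 3.256
endloop
endfacet
facet normal -0.993 -0.118 -0.025
outer loop
vertex -3.925 -4.572 3.256
vertex -4.182 -2.38 3.121
vertex -4.091 -2.957 2.213
endloop
endfacet
facet normal 0.084 -0.535 -0.841
outer loop
vertex -4.091 -2.957 2.213
vertex -2.138 -4.36 3.299
vertex -3.925 -4.572 3.256
endloop
endfacet
facet normal -0.084 0.535 0.841
outer loop
vertex -4.016 -3.995 4.164
vertex -2.395 -2.168 3.164
vertex -4.182 -2.38 3.121
endloop
endfacet
facet normal 0.086 -0.837 0.540
outer loop
vertex -2.229 -3.783 4.207
vertex -4.016 -3.995 4.164
vertex -2.138 -4.36 3.299
endloop
endfacet
facet normal -0.084 0.535 0.841
outer loop
vertex -2.229 -3.783 4.207
vertex -2.395 -2.168 3.164
vertex -4.016 -3.995 4.164
endloop
endfacet
facet normal -0.086 0.837 -0.540
outer loop
vertex -4.182 -2.38 3.121
vertex -2.395 -2.168 3.164
vertex -4.091 -2.957 2.213
endloop
endfacet
facet normal 0.084 -0.535 -0.841
outer loop
vertex -2.304 -2.745 2.256
vertex -2.138 -4.36 3.299
vertex -4.091 -2.957 2.213
endloop
endfacet
facet normal -0.086 0.837 -0.540
outer loop
vertex -4.091 -2.957 2.213
vertex -2.395 -2.168 3.164
vertex -2.304 -2.745 2.256
endloop
endfacet
facet normal 0.993 0.118 0.025
outer loop
vertex -2.304 -2.745 2.256
vertex -2.229 -3.783 4.207
vertex -2.138 -4.36 3.299
endloop
endfacet
facet normal 0.993 0.118 0.025
outer loop
vertex -2.395 -2.168 3.164
vertex -2.229 -3.783 4.207
vertex -2.304 -2.745 2.256
endloop
endfacet
facet normal -0.512 -0.122 0.850
outer loop
vertex -0.422 -2.194 0.409
vertex -1.052 -0.623 0.254
vertex -1.057 -2.491 -0.016
endloop
endfacet
facet normal 0.371 -0.924 0.091
outer loop
vertex 0.012 -2.237 -1.794
vertex -0.422 -2.194 0.409
vertex -1.057 -2.491 -0.016
endloop
endfacet
facet normal -0.512 -0.122 0.851
outer loop
vertex -1.057 -2.491 -0.016
vertex -1.052 -0.623 0.254
vertex -1.688 -0.92 -0.171
endloop
endfacet
facet normal -0.775 -0.362 -0.518
outer loop
vertex -1.688 -0.92 -0.171
vertex 0.012 -2.237 -1.794
vertex -1.057 -2.491 -0.016
endloop
endfacet
facet normal 0.775 0.362 0.518
outer loop
vertex -0.422 -2.194 0.409
vertex 0.017 -0.369 -1.524
vertex -1.052 -0.623 0.254
endloop
endfacet
facet normal 0.371 -0.924 0.091
outer loop
vertex 0.648 -1.94 -1.369
vertex -0.422 -2.194 0.409
vertex 0.012 -2.237 -1.794
endloop
endfacet
facet normal 0.775 0.362 0.518
outer loop
vertex 0.648 -1.94 -1.369
vertex 0.017 -0.369 -1.524
vertex -0.422 -2.194 0.409
endloop
endfacet
facet normal -0.371 0.924 -0.091
outer loop
vertex -1.052 -0.623 0.254
vertex 0.017 -0.369 -1.524
vertex -1.688 -0.92 -0.171
endloop
endfacet
facet normal -0.775 -0.362 -0.518
outer loop
vertex -0.618 -0.666 -1.949
vertex 0.012 -2.237 -1.794
vertex -1.688 -0.92 -0.171
endloop
endfacet
facet normal -0.371 0.924 -0.091
outer loop
vertex -1.688 -0.92 -0.171
vertex 0.017 -0.369 -1.524
vertex -0.618 -0.666 -1.949
endloop
endfacet
facet normal 0.512 0.121 -0.851
outer loop
vertex -0.618 -0.666 -1.949
vertex 0.648 -1.94 -1.369
vertex 0.012 -2.237 -1.794
endloop
endfacet
facet normal 0.512 0.122 -0.850
outer loop
vertex 0.017 -0.369 -1.524
vertex 0.648 -1.94 -1.369
vertex -0.618 -0.666 -1.949
endloop
endfacet

endsolid


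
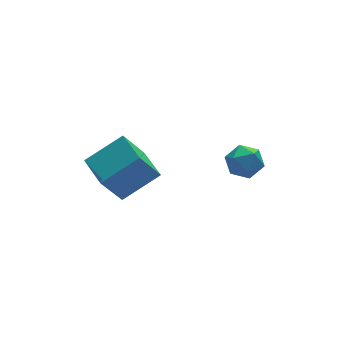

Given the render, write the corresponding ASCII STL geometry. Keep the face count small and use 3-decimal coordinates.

solid 
facet normal -0.512 -0.104 0.853
outer loop
vertex -2.123 2.424 4.085
vertex -2.213 4.105 4.236
vertex -3.906 2.424 3.014
endloop
endfacet
facet normal 0.054 -0.995 -0.089
outer loop
vertex -2.867 2.635 1.284
vertex -2.123 2.424 4.085
vertex -3.906 2.424 3.014
endloop
endfacet
facet normal -0.511 -0.105 0.853
outer loop
vertex -3.906 2.424 3.014
vertex -2.213 4.105 4.236
vertex -3.997 4.104 3.166
endloop
endfacet
facet normal -0.857 0.000 -0.515
outer loop
vertex -3.997 4.104 3.166
vertex -2.867 2.635 1.284
vertex -3.906 2.424 3.014
endloop
endfacet
facet normal 0.857 -0.000 0.515
outer loop
vertex -2.123 2.424 4.085
vertex -1.174 4.316 2.506
vertex -2.213 4.105 4.236
endloop
endfacet
facet normal 0.054 -0.995 -0.089
outer loop
vertex -1.083 2.636 2.354
vertex -2.123 2.424 4.085
vertex -2.867 2.635 1.284
endloop
endfacet
facet normal 0.857 -0.000 0.515
outer loop
vertex -1.083 2.636 2.354
vertex -1.174 4.316 2.506
vertex -2.123 2.424 4.085
endloop
endfacet
facet normal -0.054 0.995 0.089
outer loop
vertex -2.213 4.105 4.236
vertex -1.174 4.316 2.506
vertex -3.997 4.104 3.166
endloop
endfacet
facet normal -0.857 0.000 -0.515
outer loop
vertex -2.957 4.316 1.435
vertex -2.867 2.635 1.284
vertex -3.997 4.104 3.166
endloop
endfacet
facet normal -0.054 0.995 0.090
outer loop
vertex -3.997 4.104 3.166
vertex -1.174 4.316 2.506
vertex -2.957 4.316 1.435
endloop
endfacet
facet normal 0.512 0.104 -0.853
outer loop
vertex -2.957 4.316 1.435
vertex -1.083 2.636 2.354
vertex -2.867 2.635 1.284
endloop
endfacet
facet normal 0.512 0.105 -0.853
outer loop
vertex -1.174 4.316 2.506
vertex -1.083 2.636 2.354
vertex -2.957 4.316 1.435
endloop
endfacet
facet normal 0.464 0.779 0.422
outer loop
vertex 2.575 2.466 2.781
vertex 2.36 2.134 3.629
vertex 3.161 1.88 3.217
endloop
endfacet
facet normal 0.764 0.613 -0.203
outer loop
vertex 2.575 2.466 2.781
vertex 3.161 1.88 3.217
vertex 2.996 1.782 2.301
endloop
endfacet
facet normal 0.261 0.657 -0.707
outer loop
vertex 2.575 2.466 2.781
vertex 2.996 1.782 2.301
vertex 2.093 1.975 2.147
endloop
endfacet
facet normal -0.349 0.851 -0.393
outer loop
vertex 2.575 2.466 2.781
vertex 2.093 1.975 2.147
vertex 1.7 2.193 2.968
endloop
endfacet
facet normal -0.223 0.926 0.306
outer loop
vertex 2.575 2.466 2.781
vertex 1.7 2.193 2.968
vertex 2.36 2.134 3.629
endloop
endfacet
facet normal 0.983 -0.067 -0.170
outer loop
vertex 2.996 1.782 2.301
vertex 3.161 1.88 3.217
vertex 3.04 1.027 2.852
endloop
endfacet
facet normal 0.498 0.202 0.843
outer loop
vertex 3.161 1.88 3.217
vertex 2.36 2.134 3.629
vertex 2.647 1.245 3.673
endloop
endfacet
facet normal -0.615 0.441 0.654
outer loop
vertex 2.36 2.134 3.629
vertex 1.7 2.193 2.968
vertex 1.744 1.438 3.519
endloop
endfacet
facet normal -0.819 0.320 -0.477
outer loop
vertex 1.7 2.193 2.968
vertex 2.093 1.975 2.147
vertex 1.579 1.34 2.603
endloop
endfacet
facet normal 0.169 0.006 -0.986
outer loop
vertex 2.093 1.975 2.147
vertex 2.996 1.782 2.301
vertex 2.38 1.086 2.191
endloop
endfacet
facet normal 0.349 -0.851 0.393
outer loop
vertex 2.165 0.754 3.039
vertex 3.04 1.027 2.852
vertex 2.647 1.245 3.673
endloop
endfacet
facet normal -0.261 -0.657 0.707
outer loop
vertex 2.165 0.754 3.039
vertex 2.647 1.245 3.673
vertex 1.744 1.438 3.519
endloop
endfacet
facet normal -0.764 -0.613 0.203
outer loop
vertex 2.165 0.754 3.039
vertex 1.744 1.438 3.519
vertex 1.579 1.34 2.603
endloop
endfacet
facet normal -0.464 -0.779 -0.422
outer loop
vertex 2.165 0.754 3.039
vertex 1.579 1.34 2.603
vertex 2.38 1.086 2.191
endloop
endfacet
facet normal 0.223 -0.926 -0.306
outer loop
vertex 2.165 0.754 3.039
vertex 2.38 1.086 2.191
vertex 3.04 1.027 2.852
endloop
endfacet
facet normal 0.819 -0.320 0.477
outer loop
vertex 2.647 1.245 3.673
vertex 3.04 1.027 2.852
vertex 3.161 1.88 3.217
endloop
endfacet
facet normal -0.169 -0.006 0.986
outer loop
vertex 1.744 1.438 3.519
vertex 2.647 1.245 3.673
vertex 2.36 2.134 3.629
endloop
endfacet
facet normal -0.983 0.067 0.170
outer loop
vertex 1.579 1.34 2.603
vertex 1.744 1.438 3.519
vertex 1.7 2.193 2.968
endloop
endfacet
facet normal -0.498 -0.202 -0.843
outer loop
vertex 2.38 1.086 2.191
vertex 1.579 1.34 2.603
vertex 2.093 1.975 2.147
endloop
endfacet
facet normal 0.615 -0.441 -0.654
outer loop
vertex 3.04 1.027 2.852
vertex 2.38 1.086 2.191
vertex 2.996 1.782 2.301
endloop
endfacet

endsolid


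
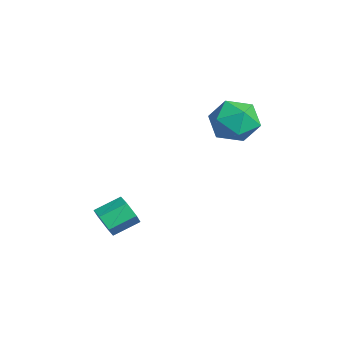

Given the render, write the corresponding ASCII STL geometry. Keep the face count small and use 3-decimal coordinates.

solid 
facet normal 0.072 -0.905 -0.419
outer loop
vertex 2.954 -1.588 -2.072
vertex 2.593 -1.859 -1.549
vertex 2.266 -1.625 -2.11
endloop
endfacet
facet normal 0.027 0.422 -0.906
outer loop
vertex 2.954 -1.588 -2.072
vertex 2.266 -1.625 -2.11
vertex 2.867 -0.511 -1.573
endloop
endfacet
facet normal 0.029 0.421 -0.906
outer loop
vertex 2.867 -0.511 -1.573
vertex 2.266 -1.625 -2.11
vertex 2.179 -0.548 -1.612
endloop
endfacet
facet normal -0.072 0.905 0.418
outer loop
vertex 2.867 -0.511 -1.573
vertex 2.179 -0.548 -1.612
vertex 2.507 -0.781 -1.051
endloop
endfacet
facet normal 0.072 -0.905 -0.419
outer loop
vertex 2.266 -1.625 -2.11
vertex 2.593 -1.859 -1.549
vertex 1.905 -1.896 -1.587
endloop
endfacet
facet normal -0.849 0.163 -0.502
outer loop
vertex 2.266 -1.625 -2.11
vertex 1.905 -1.896 -1.587
vertex 2.179 -0.548 -1.612
endloop
endfacet
facet normal -0.850 0.164 -0.500
outer loop
vertex 2.179 -0.548 -1.612
vertex 1.905 -1.896 -1.587
vertex 1.819 -0.819 -1.089
endloop
endfacet
facet normal -0.073 0.905 0.419
outer loop
vertex 2.179 -0.548 -1.612
vertex 1.819 -0.819 -1.089
vertex 2.507 -0.781 -1.051
endloop
endfacet
facet normal 0.072 -0.905 -0.419
outer loop
vertex 1.905 -1.896 -1.587
vertex 2.593 -1.859 -1.549
vertex 2.233 -2.129 -1.027
endloop
endfacet
facet normal -0.877 -0.258 0.406
outer loop
vertex 1.905 -1.896 -1.587
vertex 2.233 -2.129 -1.027
vertex 1.819 -0.819 -1.089
endloop
endfacet
facet normal -0.877 -0.258 0.404
outer loop
vertex 1.819 -0.819 -1.089
vertex 2.233 -2.129 -1.027
vertex 2.146 -1.052 -0.528
endloop
endfacet
facet normal -0.073 0.905 0.419
outer loop
vertex 1.819 -0.819 -1.089
vertex 2.146 -1.052 -0.528
vertex 2.507 -0.781 -1.051
endloop
endfacet
facet normal 0.072 -0.905 -0.418
outer loop
vertex 2.233 -2.129 -1.027
vertex 2.593 -1.859 -1.549
vertex 2.921 -2.092 -0.988
endloop
endfacet
facet normal -0.029 -0.422 0.906
outer loop
vertex 2.233 -2.129 -1.027
vertex 2.921 -2.092 -0.988
vertex 2.146 -1.052 -0.528
endloop
endfacet
facet normal -0.027 -0.421 0.906
outer loop
vertex 2.146 -1.052 -0.528
vertex 2.921 -2.092 -0.988
vertex 2.834 -1.015 -0.49
endloop
endfacet
facet normal -0.072 0.905 0.419
outer loop
vertex 2.146 -1.052 -0.528
vertex 2.834 -1.015 -0.49
vertex 2.507 -0.781 -1.051
endloop
endfacet
facet normal 0.073 -0.905 -0.419
outer loop
vertex 2.921 -2.092 -0.988
vertex 2.593 -1.859 -1.549
vertex 3.281 -1.821 -1.511
endloop
endfacet
facet normal 0.850 -0.163 0.501
outer loop
vertex 2.921 -2.092 -0.988
vertex 3.281 -1.821 -1.511
vertex 2.834 -1.015 -0.49
endloop
endfacet
facet normal 0.850 -0.164 0.501
outer loop
vertex 2.834 -1.015 -0.49
vertex 3.281 -1.821 -1.511
vertex 3.195 -0.744 -1.013
endloop
endfacet
facet normal -0.072 0.905 0.419
outer loop
vertex 2.834 -1.015 -0.49
vertex 3.195 -0.744 -1.013
vertex 2.507 -0.781 -1.051
endloop
endfacet
facet normal 0.073 -0.905 -0.419
outer loop
vertex 3.281 -1.821 -1.511
vertex 2.593 -1.859 -1.549
vertex 2.954 -1.588 -2.072
endloop
endfacet
facet normal 0.878 0.257 -0.405
outer loop
vertex 3.281 -1.821 -1.511
vertex 2.954 -1.588 -2.072
vertex 3.195 -0.744 -1.013
endloop
endfacet
facet normal 0.877 0.259 -0.406
outer loop
vertex 3.195 -0.744 -1.013
vertex 2.954 -1.588 -2.072
vertex 2.867 -0.511 -1.573
endloop
endfacet
facet normal -0.072 0.905 0.419
outer loop
vertex 3.195 -0.744 -1.013
vertex 2.867 -0.511 -1.573
vertex 2.507 -0.781 -1.051
endloop
endfacet
facet normal -0.613 0.284 0.738
outer loop
vertex 1.519 3.427 3.258
vertex 2.194 2.993 3.986
vertex 2.313 4.027 3.686
endloop
endfacet
facet normal -0.654 0.734 0.184
outer loop
vertex 1.519 3.427 3.258
vertex 2.313 4.027 3.686
vertex 2.092 4.096 2.628
endloop
endfacet
facet normal -0.848 0.359 -0.390
outer loop
vertex 1.519 3.427 3.258
vertex 2.092 4.096 2.628
vertex 1.836 3.105 2.274
endloop
endfacet
facet normal -0.926 -0.324 -0.192
outer loop
vertex 1.519 3.427 3.258
vertex 1.836 3.105 2.274
vertex 1.9 2.424 3.113
endloop
endfacet
facet normal -0.781 -0.369 0.504
outer loop
vertex 1.519 3.427 3.258
vertex 1.9 2.424 3.113
vertex 2.194 2.993 3.986
endloop
endfacet
facet normal -0.002 0.998 0.066
outer loop
vertex 2.092 4.096 2.628
vertex 2.313 4.027 3.686
vertex 3.12 4.076 2.967
endloop
endfacet
facet normal 0.064 0.271 0.960
outer loop
vertex 2.313 4.027 3.686
vertex 2.194 2.993 3.986
vertex 3.184 3.395 3.806
endloop
endfacet
facet normal -0.207 -0.786 0.582
outer loop
vertex 2.194 2.993 3.986
vertex 1.9 2.424 3.113
vertex 2.928 2.404 3.452
endloop
endfacet
facet normal -0.442 -0.713 -0.545
outer loop
vertex 1.9 2.424 3.113
vertex 1.836 3.105 2.274
vertex 2.707 2.473 2.394
endloop
endfacet
facet normal -0.316 0.390 -0.865
outer loop
vertex 1.836 3.105 2.274
vertex 2.092 4.096 2.628
vertex 2.826 3.507 2.094
endloop
endfacet
facet normal 0.926 0.324 0.192
outer loop
vertex 3.501 3.073 2.822
vertex 3.12 4.076 2.967
vertex 3.184 3.395 3.806
endloop
endfacet
facet normal 0.848 -0.359 0.390
outer loop
vertex 3.501 3.073 2.822
vertex 3.184 3.395 3.806
vertex 2.928 2.404 3.452
endloop
endfacet
facet normal 0.654 -0.734 -0.184
outer loop
vertex 3.501 3.073 2.822
vertex 2.928 2.404 3.452
vertex 2.707 2.473 2.394
endloop
endfacet
facet normal 0.613 -0.284 -0.738
outer loop
vertex 3.501 3.073 2.822
vertex 2.707 2.473 2.394
vertex 2.826 3.507 2.094
endloop
endfacet
facet normal 0.781 0.369 -0.504
outer loop
vertex 3.501 3.073 2.822
vertex 2.826 3.507 2.094
vertex 3.12 4.076 2.967
endloop
endfacet
facet normal 0.442 0.713 0.545
outer loop
vertex 3.184 3.395 3.806
vertex 3.12 4.076 2.967
vertex 2.313 4.027 3.686
endloop
endfacet
facet normal 0.316 -0.390 0.865
outer loop
vertex 2.928 2.404 3.452
vertex 3.184 3.395 3.806
vertex 2.194 2.993 3.986
endloop
endfacet
facet normal 0.002 -0.998 -0.066
outer loop
vertex 2.707 2.473 2.394
vertex 2.928 2.404 3.452
vertex 1.9 2.424 3.113
endloop
endfacet
facet normal -0.064 -0.271 -0.960
outer loop
vertex 2.826 3.507 2.094
vertex 2.707 2.473 2.394
vertex 1.836 3.105 2.274
endloop
endfacet
facet normal 0.207 0.786 -0.582
outer loop
vertex 3.12 4.076 2.967
vertex 2.826 3.507 2.094
vertex 2.092 4.096 2.628
endloop
endfacet

endsolid


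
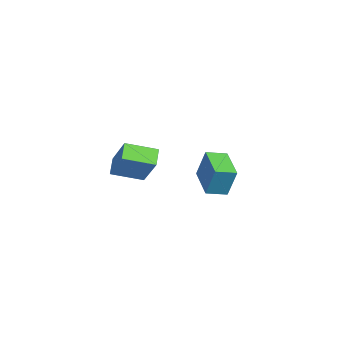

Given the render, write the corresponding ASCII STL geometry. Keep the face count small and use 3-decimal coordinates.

solid 
facet normal -0.754 -0.125 0.644
outer loop
vertex 2.573 -3.614 2.224
vertex 1.983 -2.27 1.794
vertex 1.538 -4.513 0.838
endloop
endfacet
facet normal 0.387 -0.878 0.281
outer loop
vertex 2.277 -4.39 0.206
vertex 2.573 -3.614 2.224
vertex 1.538 -4.513 0.838
endloop
endfacet
facet normal -0.755 -0.125 0.644
outer loop
vertex 1.538 -4.513 0.838
vertex 1.983 -2.27 1.794
vertex 0.948 -3.169 0.407
endloop
endfacet
facet normal -0.531 -0.461 -0.711
outer loop
vertex 0.948 -3.169 0.407
vertex 2.277 -4.39 0.206
vertex 1.538 -4.513 0.838
endloop
endfacet
facet normal 0.531 0.461 0.711
outer loop
vertex 2.573 -3.614 2.224
vertex 2.722 -2.147 1.162
vertex 1.983 -2.27 1.794
endloop
endfacet
facet normal 0.386 -0.878 0.281
outer loop
vertex 3.312 -3.491 1.593
vertex 2.573 -3.614 2.224
vertex 2.277 -4.39 0.206
endloop
endfacet
facet normal 0.531 0.461 0.711
outer loop
vertex 3.312 -3.491 1.593
vertex 2.722 -2.147 1.162
vertex 2.573 -3.614 2.224
endloop
endfacet
facet normal -0.386 0.878 -0.281
outer loop
vertex 1.983 -2.27 1.794
vertex 2.722 -2.147 1.162
vertex 0.948 -3.169 0.407
endloop
endfacet
facet normal -0.531 -0.461 -0.711
outer loop
vertex 1.687 -3.046 -0.224
vertex 2.277 -4.39 0.206
vertex 0.948 -3.169 0.407
endloop
endfacet
facet normal -0.386 0.878 -0.281
outer loop
vertex 0.948 -3.169 0.407
vertex 2.722 -2.147 1.162
vertex 1.687 -3.046 -0.224
endloop
endfacet
facet normal 0.755 0.125 -0.644
outer loop
vertex 1.687 -3.046 -0.224
vertex 3.312 -3.491 1.593
vertex 2.277 -4.39 0.206
endloop
endfacet
facet normal 0.755 0.125 -0.644
outer loop
vertex 2.722 -2.147 1.162
vertex 3.312 -3.491 1.593
vertex 1.687 -3.046 -0.224
endloop
endfacet
facet normal -0.544 0.818 -0.186
outer loop
vertex -3.833 -0.833 -0.362
vertex -2.302 0.055 -0.933
vertex -4.095 -1.348 -1.864
endloop
endfacet
facet normal -0.823 -0.478 0.307
outer loop
vertex -3.518 -2.215 -1.667
vertex -3.833 -0.833 -0.362
vertex -4.095 -1.348 -1.864
endloop
endfacet
facet normal -0.544 0.818 -0.186
outer loop
vertex -4.095 -1.348 -1.864
vertex -2.302 0.055 -0.933
vertex -2.564 -0.46 -2.436
endloop
endfacet
facet normal -0.163 -0.320 -0.933
outer loop
vertex -2.564 -0.46 -2.436
vertex -3.518 -2.215 -1.667
vertex -4.095 -1.348 -1.864
endloop
endfacet
facet normal 0.162 0.320 0.933
outer loop
vertex -3.833 -0.833 -0.362
vertex -1.725 -0.812 -0.736
vertex -2.302 0.055 -0.933
endloop
endfacet
facet normal -0.823 -0.478 0.307
outer loop
vertex -3.256 -1.7 -0.164
vertex -3.833 -0.833 -0.362
vertex -3.518 -2.215 -1.667
endloop
endfacet
facet normal 0.162 0.321 0.933
outer loop
vertex -3.256 -1.7 -0.164
vertex -1.725 -0.812 -0.736
vertex -3.833 -0.833 -0.362
endloop
endfacet
facet normal 0.823 0.478 -0.307
outer loop
vertex -2.302 0.055 -0.933
vertex -1.725 -0.812 -0.736
vertex -2.564 -0.46 -2.436
endloop
endfacet
facet normal -0.162 -0.321 -0.933
outer loop
vertex -1.987 -1.327 -2.238
vertex -3.518 -2.215 -1.667
vertex -2.564 -0.46 -2.436
endloop
endfacet
facet normal 0.823 0.478 -0.307
outer loop
vertex -2.564 -0.46 -2.436
vertex -1.725 -0.812 -0.736
vertex -1.987 -1.327 -2.238
endloop
endfacet
facet normal 0.544 -0.818 0.186
outer loop
vertex -1.987 -1.327 -2.238
vertex -3.256 -1.7 -0.164
vertex -3.518 -2.215 -1.667
endloop
endfacet
facet normal 0.544 -0.818 0.186
outer loop
vertex -1.725 -0.812 -0.736
vertex -3.256 -1.7 -0.164
vertex -1.987 -1.327 -2.238
endloop
endfacet

endsolid


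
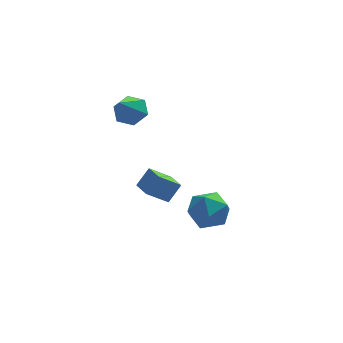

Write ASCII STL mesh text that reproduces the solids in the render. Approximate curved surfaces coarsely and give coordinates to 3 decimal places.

solid 
facet normal 0.386 0.570 -0.726
outer loop
vertex -1.113 1.995 3.163
vertex -1.904 2.555 3.182
vertex -1.147 2.766 3.75
endloop
endfacet
facet normal 0.694 -0.416 0.587
outer loop
vertex -1.113 1.995 3.163
vertex -1.147 2.766 3.75
vertex -2.656 1.445 4.598
endloop
endfacet
facet normal 0.386 0.569 -0.726
outer loop
vertex -1.147 2.766 3.75
vertex -1.904 2.555 3.182
vertex -1.938 3.327 3.769
endloop
endfacet
facet normal 0.243 0.312 0.918
outer loop
vertex -1.147 2.766 3.75
vertex -1.938 3.327 3.769
vertex -2.656 1.445 4.598
endloop
endfacet
facet normal 0.386 0.569 -0.726
outer loop
vertex -1.938 3.327 3.769
vertex -1.904 2.555 3.182
vertex -2.696 3.116 3.201
endloop
endfacet
facet normal -0.604 0.503 0.619
outer loop
vertex -1.938 3.327 3.769
vertex -2.696 3.116 3.201
vertex -2.656 1.445 4.598
endloop
endfacet
facet normal 0.386 0.569 -0.726
outer loop
vertex -2.696 3.116 3.201
vertex -1.904 2.555 3.182
vertex -2.662 2.344 2.614
endloop
endfacet
facet normal -0.999 -0.034 -0.013
outer loop
vertex -2.696 3.116 3.201
vertex -2.662 2.344 2.614
vertex -2.656 1.445 4.598
endloop
endfacet
facet normal 0.385 0.570 -0.726
outer loop
vertex -2.662 2.344 2.614
vertex -1.904 2.555 3.182
vertex -1.87 1.784 2.595
endloop
endfacet
facet normal -0.548 -0.763 -0.344
outer loop
vertex -2.662 2.344 2.614
vertex -1.87 1.784 2.595
vertex -2.656 1.445 4.598
endloop
endfacet
facet normal 0.386 0.570 -0.726
outer loop
vertex -1.87 1.784 2.595
vertex -1.904 2.555 3.182
vertex -1.113 1.995 3.163
endloop
endfacet
facet normal 0.299 -0.953 -0.044
outer loop
vertex -1.87 1.784 2.595
vertex -1.113 1.995 3.163
vertex -2.656 1.445 4.598
endloop
endfacet
facet normal -0.568 -0.278 -0.774
outer loop
vertex -2.047 -3.15 1.044
vertex -2.34 -1.963 0.833
vertex -0.936 -3.028 0.185
endloop
endfacet
facet normal 0.237 -0.957 0.170
outer loop
vertex -0.26 -2.697 1.107
vertex -2.047 -3.15 1.044
vertex -0.936 -3.028 0.185
endloop
endfacet
facet normal -0.568 -0.278 -0.774
outer loop
vertex -0.936 -3.028 0.185
vertex -2.34 -1.963 0.833
vertex -1.229 -1.841 -0.026
endloop
endfacet
facet normal 0.788 0.086 -0.609
outer loop
vertex -1.229 -1.841 -0.026
vertex -0.26 -2.697 1.107
vertex -0.936 -3.028 0.185
endloop
endfacet
facet normal -0.788 -0.086 0.609
outer loop
vertex -2.047 -3.15 1.044
vertex -1.664 -1.632 1.755
vertex -2.34 -1.963 0.833
endloop
endfacet
facet normal 0.237 -0.957 0.170
outer loop
vertex -1.371 -2.819 1.966
vertex -2.047 -3.15 1.044
vertex -0.26 -2.697 1.107
endloop
endfacet
facet normal -0.788 -0.086 0.609
outer loop
vertex -1.371 -2.819 1.966
vertex -1.664 -1.632 1.755
vertex -2.047 -3.15 1.044
endloop
endfacet
facet normal -0.237 0.957 -0.170
outer loop
vertex -2.34 -1.963 0.833
vertex -1.664 -1.632 1.755
vertex -1.229 -1.841 -0.026
endloop
endfacet
facet normal 0.788 0.086 -0.609
outer loop
vertex -0.553 -1.51 0.896
vertex -0.26 -2.697 1.107
vertex -1.229 -1.841 -0.026
endloop
endfacet
facet normal -0.237 0.957 -0.170
outer loop
vertex -1.229 -1.841 -0.026
vertex -1.664 -1.632 1.755
vertex -0.553 -1.51 0.896
endloop
endfacet
facet normal 0.568 0.278 0.774
outer loop
vertex -0.553 -1.51 0.896
vertex -1.371 -2.819 1.966
vertex -0.26 -2.697 1.107
endloop
endfacet
facet normal 0.568 0.278 0.774
outer loop
vertex -1.664 -1.632 1.755
vertex -1.371 -2.819 1.966
vertex -0.553 -1.51 0.896
endloop
endfacet
facet normal 0.036 0.950 0.310
outer loop
vertex 1.726 0.531 -3.012
vertex 0.869 0.273 -2.122
vertex 2.099 0.144 -1.871
endloop
endfacet
facet normal 0.664 0.747 0.036
outer loop
vertex 1.726 0.531 -3.012
vertex 2.099 0.144 -1.871
vertex 2.663 -0.307 -2.905
endloop
endfacet
facet normal 0.553 0.537 -0.637
outer loop
vertex 1.726 0.531 -3.012
vertex 2.663 -0.307 -2.905
vertex 1.782 -0.457 -3.796
endloop
endfacet
facet normal -0.143 0.610 -0.779
outer loop
vertex 1.726 0.531 -3.012
vertex 1.782 -0.457 -3.796
vertex 0.673 -0.098 -3.312
endloop
endfacet
facet normal -0.462 0.866 -0.194
outer loop
vertex 1.726 0.531 -3.012
vertex 0.673 -0.098 -3.312
vertex 0.869 0.273 -2.122
endloop
endfacet
facet normal 0.894 0.185 0.407
outer loop
vertex 2.663 -0.307 -2.905
vertex 2.099 0.144 -1.871
vertex 2.387 -1.082 -1.948
endloop
endfacet
facet normal -0.120 0.513 0.850
outer loop
vertex 2.099 0.144 -1.871
vertex 0.869 0.273 -2.122
vertex 1.278 -0.723 -1.464
endloop
endfacet
facet normal -0.927 0.374 0.036
outer loop
vertex 0.869 0.273 -2.122
vertex 0.673 -0.098 -3.312
vertex 0.397 -0.873 -2.355
endloop
endfacet
facet normal -0.410 -0.039 -0.911
outer loop
vertex 0.673 -0.098 -3.312
vertex 1.782 -0.457 -3.796
vertex 0.961 -1.324 -3.389
endloop
endfacet
facet normal 0.715 -0.156 -0.681
outer loop
vertex 1.782 -0.457 -3.796
vertex 2.663 -0.307 -2.905
vertex 2.191 -1.453 -3.138
endloop
endfacet
facet normal 0.143 -0.610 0.779
outer loop
vertex 1.334 -1.711 -2.248
vertex 2.387 -1.082 -1.948
vertex 1.278 -0.723 -1.464
endloop
endfacet
facet normal -0.553 -0.537 0.637
outer loop
vertex 1.334 -1.711 -2.248
vertex 1.278 -0.723 -1.464
vertex 0.397 -0.873 -2.355
endloop
endfacet
facet normal -0.664 -0.747 -0.036
outer loop
vertex 1.334 -1.711 -2.248
vertex 0.397 -0.873 -2.355
vertex 0.961 -1.324 -3.389
endloop
endfacet
facet normal -0.036 -0.950 -0.310
outer loop
vertex 1.334 -1.711 -2.248
vertex 0.961 -1.324 -3.389
vertex 2.191 -1.453 -3.138
endloop
endfacet
facet normal 0.462 -0.866 0.194
outer loop
vertex 1.334 -1.711 -2.248
vertex 2.191 -1.453 -3.138
vertex 2.387 -1.082 -1.948
endloop
endfacet
facet normal 0.410 0.039 0.911
outer loop
vertex 1.278 -0.723 -1.464
vertex 2.387 -1.082 -1.948
vertex 2.099 0.144 -1.871
endloop
endfacet
facet normal -0.715 0.156 0.681
outer loop
vertex 0.397 -0.873 -2.355
vertex 1.278 -0.723 -1.464
vertex 0.869 0.273 -2.122
endloop
endfacet
facet normal -0.894 -0.185 -0.407
outer loop
vertex 0.961 -1.324 -3.389
vertex 0.397 -0.873 -2.355
vertex 0.673 -0.098 -3.312
endloop
endfacet
facet normal 0.120 -0.513 -0.850
outer loop
vertex 2.191 -1.453 -3.138
vertex 0.961 -1.324 -3.389
vertex 1.782 -0.457 -3.796
endloop
endfacet
facet normal 0.927 -0.374 -0.036
outer loop
vertex 2.387 -1.082 -1.948
vertex 2.191 -1.453 -3.138
vertex 2.663 -0.307 -2.905
endloop
endfacet

endsolid


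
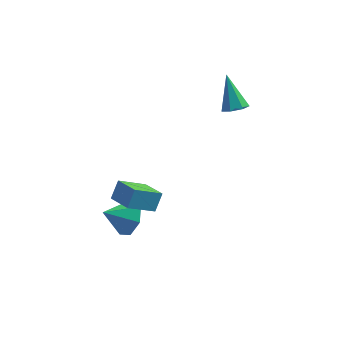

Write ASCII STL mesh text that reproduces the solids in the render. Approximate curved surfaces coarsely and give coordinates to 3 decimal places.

solid 
facet normal 0.782 0.273 -0.561
outer loop
vertex -1.241 -1.308 -3.311
vertex -1.794 -1.421 -4.137
vertex -1.675 -0.604 -3.573
endloop
endfacet
facet normal -0.096 0.295 0.951
outer loop
vertex -1.241 -1.308 -3.311
vertex -1.675 -0.604 -3.573
vertex -2.926 -1.819 -3.323
endloop
endfacet
facet normal 0.781 0.274 -0.561
outer loop
vertex -1.675 -0.604 -3.573
vertex -1.794 -1.421 -4.137
vertex -2.199 -0.515 -4.259
endloop
endfacet
facet normal -0.547 0.668 0.505
outer loop
vertex -1.675 -0.604 -3.573
vertex -2.199 -0.515 -4.259
vertex -2.926 -1.819 -3.323
endloop
endfacet
facet normal 0.781 0.274 -0.561
outer loop
vertex -2.199 -0.515 -4.259
vertex -1.794 -1.421 -4.137
vertex -2.418 -1.109 -4.853
endloop
endfacet
facet normal -0.898 0.430 -0.099
outer loop
vertex -2.199 -0.515 -4.259
vertex -2.418 -1.109 -4.853
vertex -2.926 -1.819 -3.323
endloop
endfacet
facet normal 0.781 0.275 -0.561
outer loop
vertex -2.418 -1.109 -4.853
vertex -1.794 -1.421 -4.137
vertex -2.166 -1.938 -4.908
endloop
endfacet
facet normal -0.882 -0.241 -0.405
outer loop
vertex -2.418 -1.109 -4.853
vertex -2.166 -1.938 -4.908
vertex -2.926 -1.819 -3.323
endloop
endfacet
facet normal 0.781 0.274 -0.561
outer loop
vertex -2.166 -1.938 -4.908
vertex -1.794 -1.421 -4.137
vertex -1.634 -2.378 -4.382
endloop
endfacet
facet normal -0.513 -0.839 -0.183
outer loop
vertex -2.166 -1.938 -4.908
vertex -1.634 -2.378 -4.382
vertex -2.926 -1.819 -3.323
endloop
endfacet
facet normal 0.781 0.274 -0.561
outer loop
vertex -1.634 -2.378 -4.382
vertex -1.794 -1.421 -4.137
vertex -1.222 -2.097 -3.671
endloop
endfacet
facet normal -0.067 -0.914 0.400
outer loop
vertex -1.634 -2.378 -4.382
vertex -1.222 -2.097 -3.671
vertex -2.926 -1.819 -3.323
endloop
endfacet
facet normal 0.781 0.275 -0.561
outer loop
vertex -1.222 -2.097 -3.671
vertex -1.794 -1.421 -4.137
vertex -1.241 -1.308 -3.311
endloop
endfacet
facet normal 0.118 -0.410 0.905
outer loop
vertex -1.222 -2.097 -3.671
vertex -1.241 -1.308 -3.311
vertex -2.926 -1.819 -3.323
endloop
endfacet
facet normal 0.250 -0.554 -0.794
outer loop
vertex 3.19 2.429 0.635
vertex 2.818 2.834 0.235
vertex 3.474 2.891 0.402
endloop
endfacet
facet normal 0.723 -0.100 0.683
outer loop
vertex 3.19 2.429 0.635
vertex 3.474 2.891 0.402
vertex 2.342 3.886 1.745
endloop
endfacet
facet normal 0.250 -0.553 -0.794
outer loop
vertex 3.474 2.891 0.402
vertex 2.818 2.834 0.235
vertex 3.264 3.31 0.044
endloop
endfacet
facet normal 0.780 0.584 0.225
outer loop
vertex 3.474 2.891 0.402
vertex 3.264 3.31 0.044
vertex 2.342 3.886 1.745
endloop
endfacet
facet normal 0.249 -0.553 -0.795
outer loop
vertex 3.264 3.31 0.044
vertex 2.818 2.834 0.235
vertex 2.717 3.371 -0.17
endloop
endfacet
facet normal 0.193 0.956 -0.220
outer loop
vertex 3.264 3.31 0.044
vertex 2.717 3.371 -0.17
vertex 2.342 3.886 1.745
endloop
endfacet
facet normal 0.250 -0.553 -0.795
outer loop
vertex 2.717 3.371 -0.17
vertex 2.818 2.834 0.235
vertex 2.246 3.027 -0.079
endloop
endfacet
facet normal -0.599 0.736 -0.315
outer loop
vertex 2.717 3.371 -0.17
vertex 2.246 3.027 -0.079
vertex 2.342 3.886 1.745
endloop
endfacet
facet normal 0.249 -0.554 -0.794
outer loop
vertex 2.246 3.027 -0.079
vertex 2.818 2.834 0.235
vertex 2.205 2.538 0.249
endloop
endfacet
facet normal -0.996 0.090 0.010
outer loop
vertex 2.246 3.027 -0.079
vertex 2.205 2.538 0.249
vertex 2.342 3.886 1.745
endloop
endfacet
facet normal 0.250 -0.555 -0.794
outer loop
vertex 2.205 2.538 0.249
vertex 2.818 2.834 0.235
vertex 2.625 2.272 0.567
endloop
endfacet
facet normal -0.702 -0.496 0.511
outer loop
vertex 2.205 2.538 0.249
vertex 2.625 2.272 0.567
vertex 2.342 3.886 1.745
endloop
endfacet
facet normal 0.250 -0.555 -0.794
outer loop
vertex 2.625 2.272 0.567
vertex 2.818 2.834 0.235
vertex 3.19 2.429 0.635
endloop
endfacet
facet normal 0.064 -0.581 0.811
outer loop
vertex 2.625 2.272 0.567
vertex 3.19 2.429 0.635
vertex 2.342 3.886 1.745
endloop
endfacet
facet normal -0.633 0.710 -0.309
outer loop
vertex -2.131 -2.268 -0.228
vertex -0.972 -1.636 -1.149
vertex -2.41 -2.841 -0.973
endloop
endfacet
facet normal -0.720 -0.393 0.572
outer loop
vertex -1.588 -3.764 -0.571
vertex -2.131 -2.268 -0.228
vertex -2.41 -2.841 -0.973
endloop
endfacet
facet normal -0.633 0.710 -0.309
outer loop
vertex -2.41 -2.841 -0.973
vertex -0.972 -1.636 -1.149
vertex -1.251 -2.208 -1.893
endloop
endfacet
facet normal -0.284 -0.584 -0.760
outer loop
vertex -1.251 -2.208 -1.893
vertex -1.588 -3.764 -0.571
vertex -2.41 -2.841 -0.973
endloop
endfacet
facet normal 0.285 0.585 0.760
outer loop
vertex -2.131 -2.268 -0.228
vertex -0.15 -2.559 -0.747
vertex -0.972 -1.636 -1.149
endloop
endfacet
facet normal -0.720 -0.393 0.572
outer loop
vertex -1.309 -3.192 0.173
vertex -2.131 -2.268 -0.228
vertex -1.588 -3.764 -0.571
endloop
endfacet
facet normal 0.285 0.584 0.760
outer loop
vertex -1.309 -3.192 0.173
vertex -0.15 -2.559 -0.747
vertex -2.131 -2.268 -0.228
endloop
endfacet
facet normal 0.720 0.392 -0.572
outer loop
vertex -0.972 -1.636 -1.149
vertex -0.15 -2.559 -0.747
vertex -1.251 -2.208 -1.893
endloop
endfacet
facet normal -0.286 -0.584 -0.760
outer loop
vertex -0.429 -3.132 -1.492
vertex -1.588 -3.764 -0.571
vertex -1.251 -2.208 -1.893
endloop
endfacet
facet normal 0.720 0.393 -0.572
outer loop
vertex -1.251 -2.208 -1.893
vertex -0.15 -2.559 -0.747
vertex -0.429 -3.132 -1.492
endloop
endfacet
facet normal 0.633 -0.710 0.309
outer loop
vertex -0.429 -3.132 -1.492
vertex -1.309 -3.192 0.173
vertex -1.588 -3.764 -0.571
endloop
endfacet
facet normal 0.633 -0.710 0.309
outer loop
vertex -0.15 -2.559 -0.747
vertex -1.309 -3.192 0.173
vertex -0.429 -3.132 -1.492
endloop
endfacet

endsolid
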